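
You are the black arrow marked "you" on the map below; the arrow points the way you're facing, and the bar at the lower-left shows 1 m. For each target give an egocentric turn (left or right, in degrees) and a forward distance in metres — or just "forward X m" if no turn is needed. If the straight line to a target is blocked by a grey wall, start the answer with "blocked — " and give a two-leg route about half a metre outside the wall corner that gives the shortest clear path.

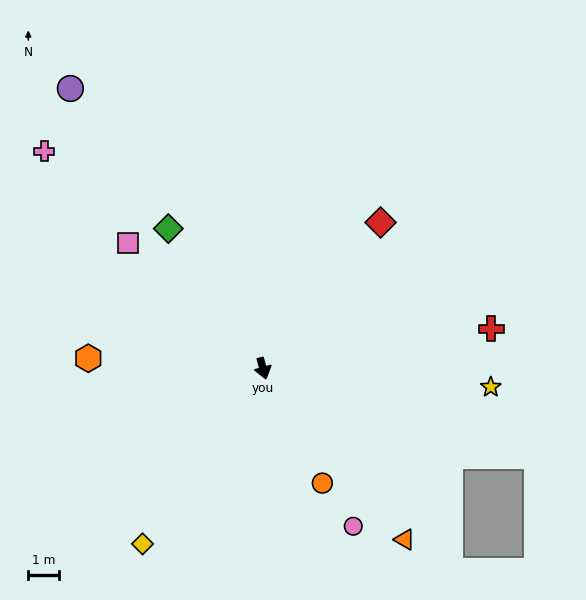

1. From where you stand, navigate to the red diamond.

turn left 126°, forward 6.1 m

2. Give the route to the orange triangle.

turn left 24°, forward 7.2 m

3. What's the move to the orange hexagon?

turn right 109°, forward 5.7 m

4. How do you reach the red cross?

turn left 84°, forward 7.5 m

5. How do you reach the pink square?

turn right 148°, forward 6.0 m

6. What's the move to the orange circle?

turn left 12°, forward 4.2 m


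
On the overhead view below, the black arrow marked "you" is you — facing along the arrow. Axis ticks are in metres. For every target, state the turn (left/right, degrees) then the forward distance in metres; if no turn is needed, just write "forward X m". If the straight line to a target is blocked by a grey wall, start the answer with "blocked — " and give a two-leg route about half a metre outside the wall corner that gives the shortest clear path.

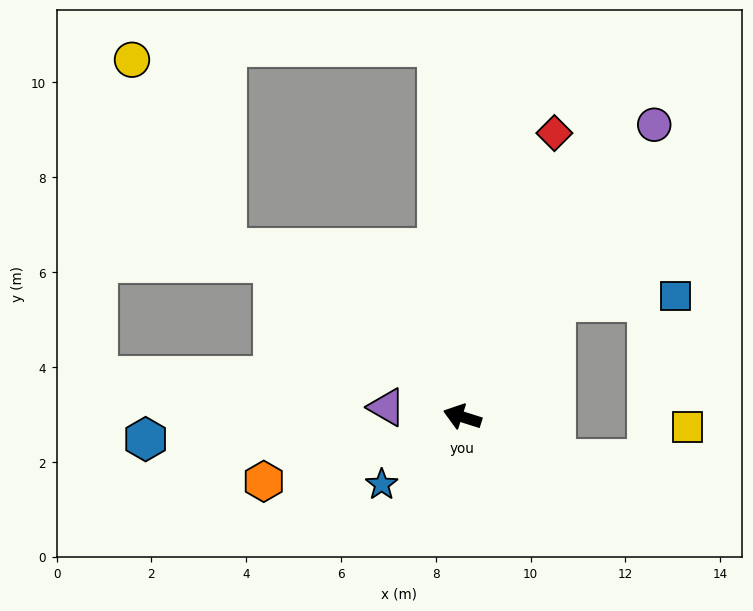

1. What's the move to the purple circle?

turn right 106°, forward 7.4 m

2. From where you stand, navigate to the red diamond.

turn right 90°, forward 6.3 m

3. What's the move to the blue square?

blocked — turn right 111°, forward 3.1 m, then turn right 49°, forward 2.5 m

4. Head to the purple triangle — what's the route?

turn left 10°, forward 1.6 m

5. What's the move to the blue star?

turn left 57°, forward 2.2 m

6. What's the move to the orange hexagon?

turn left 36°, forward 4.4 m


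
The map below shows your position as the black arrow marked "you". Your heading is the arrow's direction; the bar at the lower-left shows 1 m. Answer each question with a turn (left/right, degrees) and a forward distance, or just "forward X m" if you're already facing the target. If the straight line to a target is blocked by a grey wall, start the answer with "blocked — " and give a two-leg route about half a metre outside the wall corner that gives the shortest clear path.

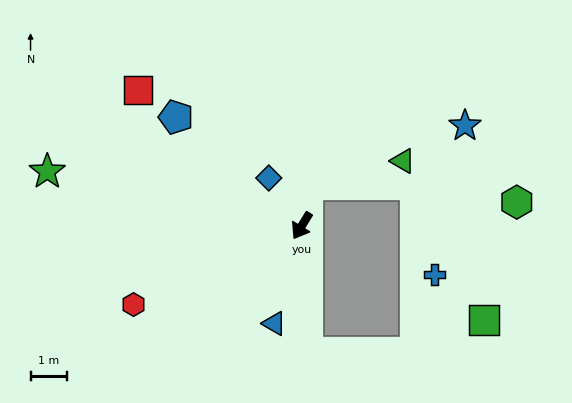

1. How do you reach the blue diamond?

turn right 114°, forward 1.6 m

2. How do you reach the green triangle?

blocked — turn right 157°, forward 1.1 m, then turn right 67°, forward 2.7 m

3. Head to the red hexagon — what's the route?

turn right 33°, forward 5.1 m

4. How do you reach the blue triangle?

turn left 16°, forward 2.8 m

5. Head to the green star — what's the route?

turn right 71°, forward 7.2 m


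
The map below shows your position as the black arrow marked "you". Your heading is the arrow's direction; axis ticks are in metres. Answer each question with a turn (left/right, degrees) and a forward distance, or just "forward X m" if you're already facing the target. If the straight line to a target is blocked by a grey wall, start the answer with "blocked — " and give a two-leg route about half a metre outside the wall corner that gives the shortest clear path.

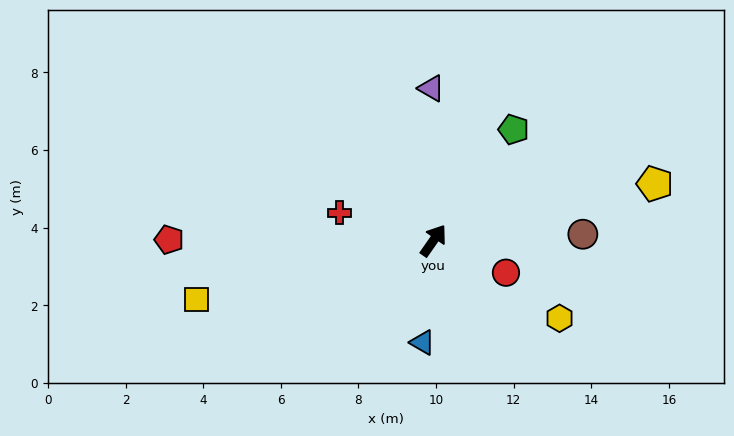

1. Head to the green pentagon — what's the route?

forward 3.5 m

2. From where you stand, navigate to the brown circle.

turn right 53°, forward 3.9 m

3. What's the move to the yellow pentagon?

turn right 41°, forward 5.9 m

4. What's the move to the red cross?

turn left 108°, forward 2.5 m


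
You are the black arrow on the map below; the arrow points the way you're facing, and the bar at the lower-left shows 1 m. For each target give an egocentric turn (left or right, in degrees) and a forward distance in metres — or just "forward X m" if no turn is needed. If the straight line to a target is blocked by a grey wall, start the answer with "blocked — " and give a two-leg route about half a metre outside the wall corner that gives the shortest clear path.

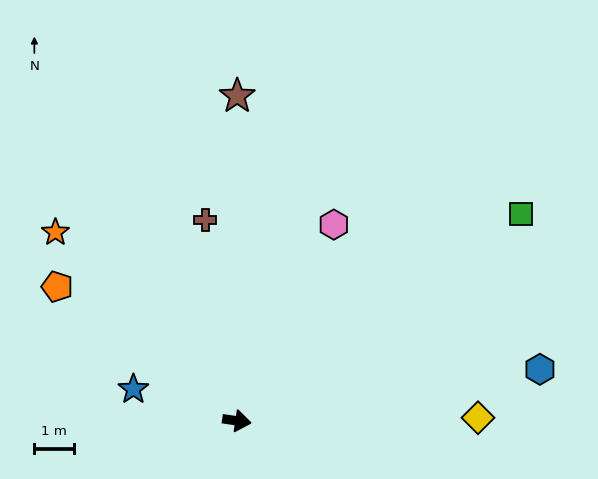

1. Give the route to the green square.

turn left 44°, forward 8.9 m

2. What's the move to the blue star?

turn left 171°, forward 2.7 m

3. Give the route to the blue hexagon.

turn left 18°, forward 7.8 m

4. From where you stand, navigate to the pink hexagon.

turn left 72°, forward 5.5 m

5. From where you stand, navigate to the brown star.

turn left 98°, forward 8.2 m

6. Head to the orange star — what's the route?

turn left 142°, forward 6.6 m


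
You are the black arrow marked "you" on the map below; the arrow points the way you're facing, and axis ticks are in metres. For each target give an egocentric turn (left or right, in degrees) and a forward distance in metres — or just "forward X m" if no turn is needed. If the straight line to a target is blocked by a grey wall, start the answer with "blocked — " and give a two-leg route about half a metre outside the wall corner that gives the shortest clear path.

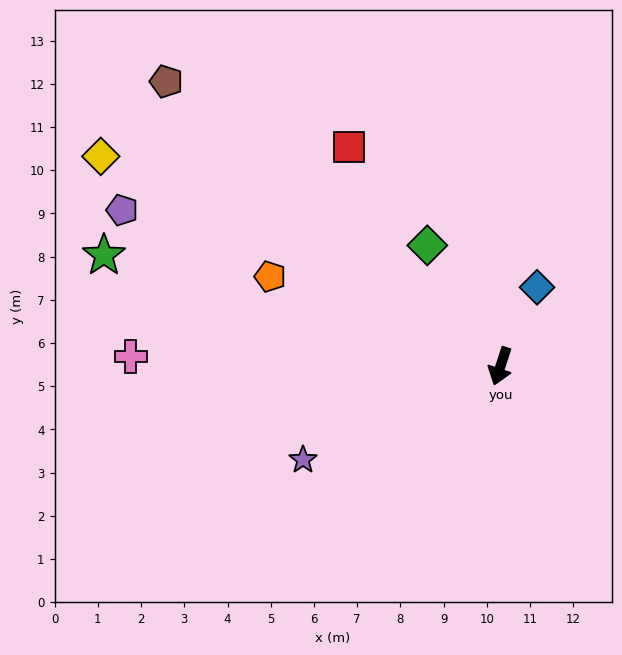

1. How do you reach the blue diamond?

turn left 173°, forward 2.0 m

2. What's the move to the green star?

turn right 87°, forward 9.5 m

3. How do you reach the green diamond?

turn right 131°, forward 3.3 m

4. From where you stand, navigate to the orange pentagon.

turn right 93°, forward 5.7 m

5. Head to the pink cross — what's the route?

turn right 73°, forward 8.6 m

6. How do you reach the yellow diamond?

turn right 99°, forward 10.4 m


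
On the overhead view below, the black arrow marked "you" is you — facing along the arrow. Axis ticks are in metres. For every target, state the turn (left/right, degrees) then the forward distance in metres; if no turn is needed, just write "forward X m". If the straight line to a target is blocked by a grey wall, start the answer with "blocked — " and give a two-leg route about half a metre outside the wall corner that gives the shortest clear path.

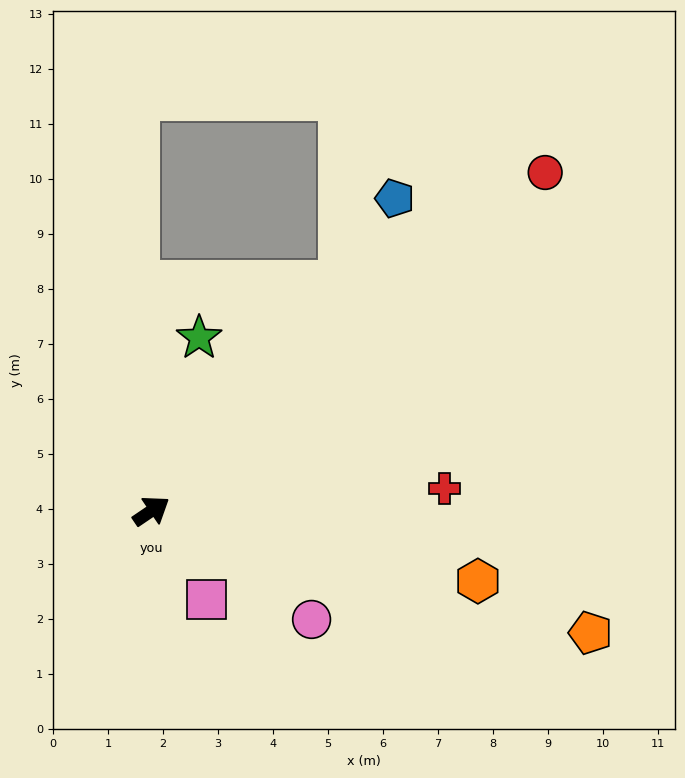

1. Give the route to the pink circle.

turn right 68°, forward 3.5 m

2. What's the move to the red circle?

turn left 7°, forward 9.4 m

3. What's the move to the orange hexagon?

turn right 46°, forward 6.1 m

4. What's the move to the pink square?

turn right 92°, forward 1.9 m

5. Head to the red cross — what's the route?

turn right 30°, forward 5.3 m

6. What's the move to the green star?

turn left 40°, forward 3.3 m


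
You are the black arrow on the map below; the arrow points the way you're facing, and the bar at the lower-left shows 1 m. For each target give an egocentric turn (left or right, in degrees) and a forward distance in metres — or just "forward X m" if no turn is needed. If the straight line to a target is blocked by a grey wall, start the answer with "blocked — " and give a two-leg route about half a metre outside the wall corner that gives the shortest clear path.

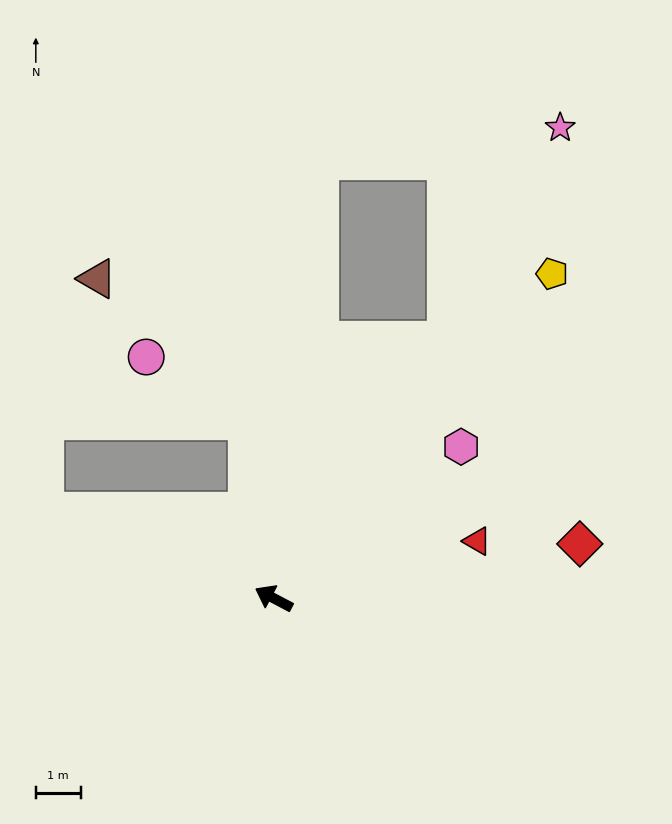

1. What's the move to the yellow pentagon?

turn right 103°, forward 9.6 m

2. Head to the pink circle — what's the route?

blocked — turn right 54°, forward 4.0 m, then turn left 50°, forward 2.7 m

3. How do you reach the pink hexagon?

turn right 113°, forward 5.4 m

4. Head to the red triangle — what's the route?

turn right 137°, forward 4.7 m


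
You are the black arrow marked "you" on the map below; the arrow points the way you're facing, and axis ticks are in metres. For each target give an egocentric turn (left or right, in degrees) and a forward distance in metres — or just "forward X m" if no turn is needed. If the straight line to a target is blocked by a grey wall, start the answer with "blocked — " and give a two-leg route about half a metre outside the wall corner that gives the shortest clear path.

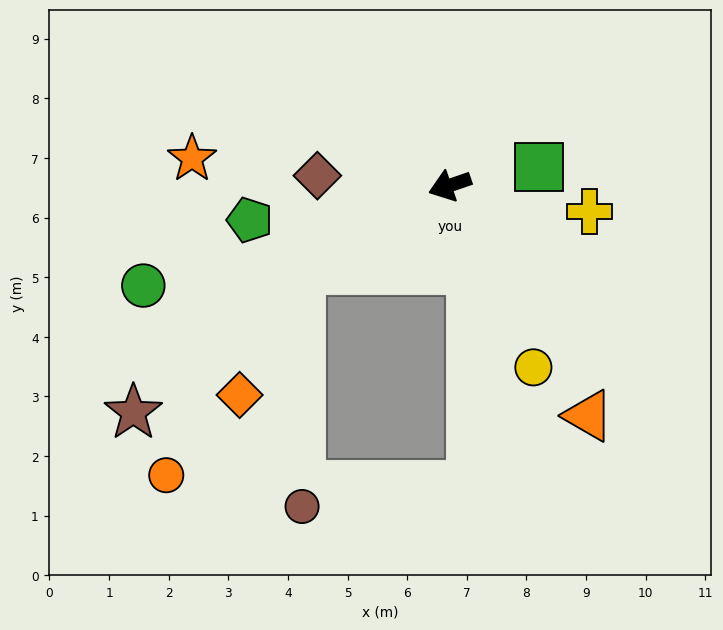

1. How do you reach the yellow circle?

turn left 96°, forward 3.4 m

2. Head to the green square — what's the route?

turn left 173°, forward 1.5 m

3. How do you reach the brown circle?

blocked — turn left 10°, forward 2.9 m, then turn left 62°, forward 4.0 m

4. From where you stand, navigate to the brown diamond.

turn right 23°, forward 2.2 m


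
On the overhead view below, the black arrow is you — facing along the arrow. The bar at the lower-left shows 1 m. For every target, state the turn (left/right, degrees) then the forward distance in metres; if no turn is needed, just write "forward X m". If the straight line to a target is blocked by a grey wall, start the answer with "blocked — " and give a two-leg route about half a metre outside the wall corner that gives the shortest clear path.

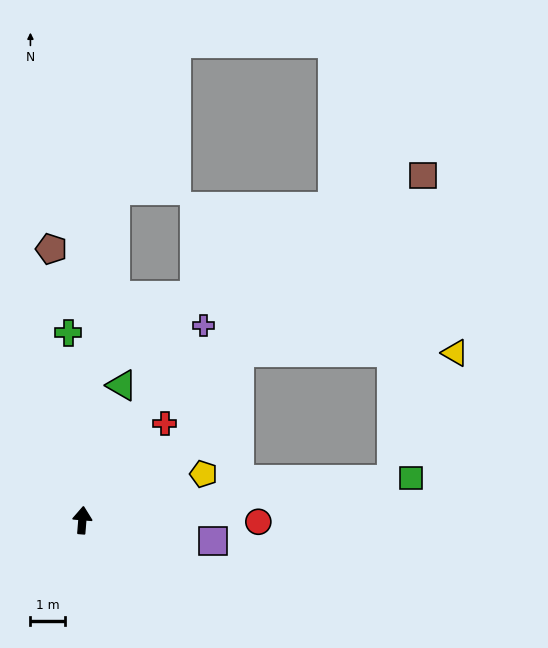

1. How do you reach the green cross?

turn left 9°, forward 5.5 m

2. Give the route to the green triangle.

turn right 12°, forward 4.1 m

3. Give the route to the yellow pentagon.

turn right 65°, forward 3.8 m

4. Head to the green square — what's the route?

turn right 78°, forward 9.6 m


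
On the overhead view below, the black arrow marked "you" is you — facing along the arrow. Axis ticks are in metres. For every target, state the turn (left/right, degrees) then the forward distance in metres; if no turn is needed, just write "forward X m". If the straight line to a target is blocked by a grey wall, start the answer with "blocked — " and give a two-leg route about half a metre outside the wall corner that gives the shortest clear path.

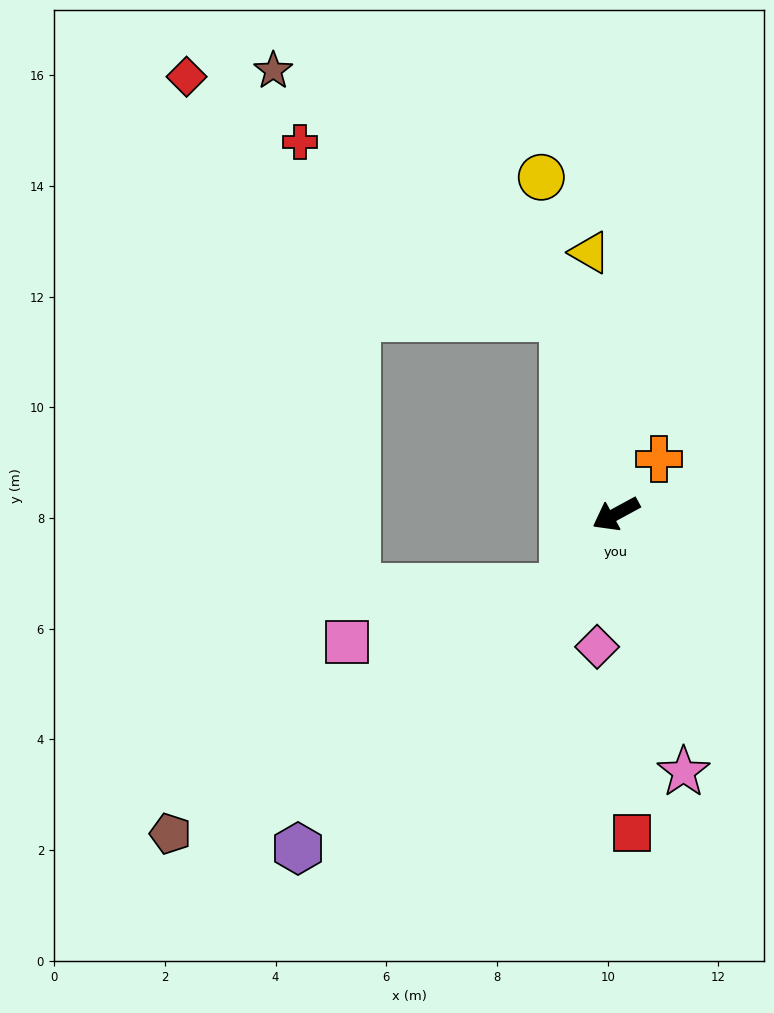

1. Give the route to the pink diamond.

turn left 53°, forward 2.4 m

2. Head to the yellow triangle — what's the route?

turn right 113°, forward 4.7 m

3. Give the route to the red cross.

blocked — turn right 103°, forward 3.7 m, then turn left 41°, forward 5.7 m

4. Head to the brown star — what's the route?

blocked — turn right 103°, forward 3.7 m, then turn left 34°, forward 6.9 m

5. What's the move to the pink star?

turn left 76°, forward 4.8 m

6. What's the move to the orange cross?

turn right 156°, forward 1.3 m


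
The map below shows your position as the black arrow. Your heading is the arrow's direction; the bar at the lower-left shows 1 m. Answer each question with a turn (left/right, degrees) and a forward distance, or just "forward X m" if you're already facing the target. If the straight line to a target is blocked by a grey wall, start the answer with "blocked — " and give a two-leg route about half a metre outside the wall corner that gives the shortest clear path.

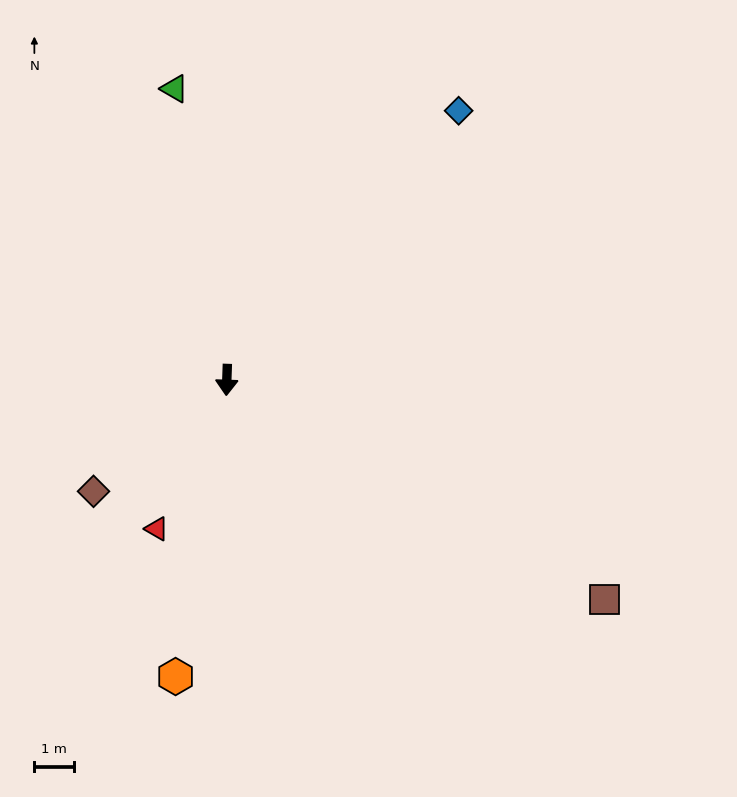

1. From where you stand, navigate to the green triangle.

turn right 168°, forward 7.5 m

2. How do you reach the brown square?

turn left 62°, forward 11.1 m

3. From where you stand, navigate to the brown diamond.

turn right 48°, forward 4.4 m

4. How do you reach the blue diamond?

turn left 141°, forward 9.0 m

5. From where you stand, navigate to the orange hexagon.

turn right 8°, forward 7.6 m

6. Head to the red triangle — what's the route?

turn right 23°, forward 4.2 m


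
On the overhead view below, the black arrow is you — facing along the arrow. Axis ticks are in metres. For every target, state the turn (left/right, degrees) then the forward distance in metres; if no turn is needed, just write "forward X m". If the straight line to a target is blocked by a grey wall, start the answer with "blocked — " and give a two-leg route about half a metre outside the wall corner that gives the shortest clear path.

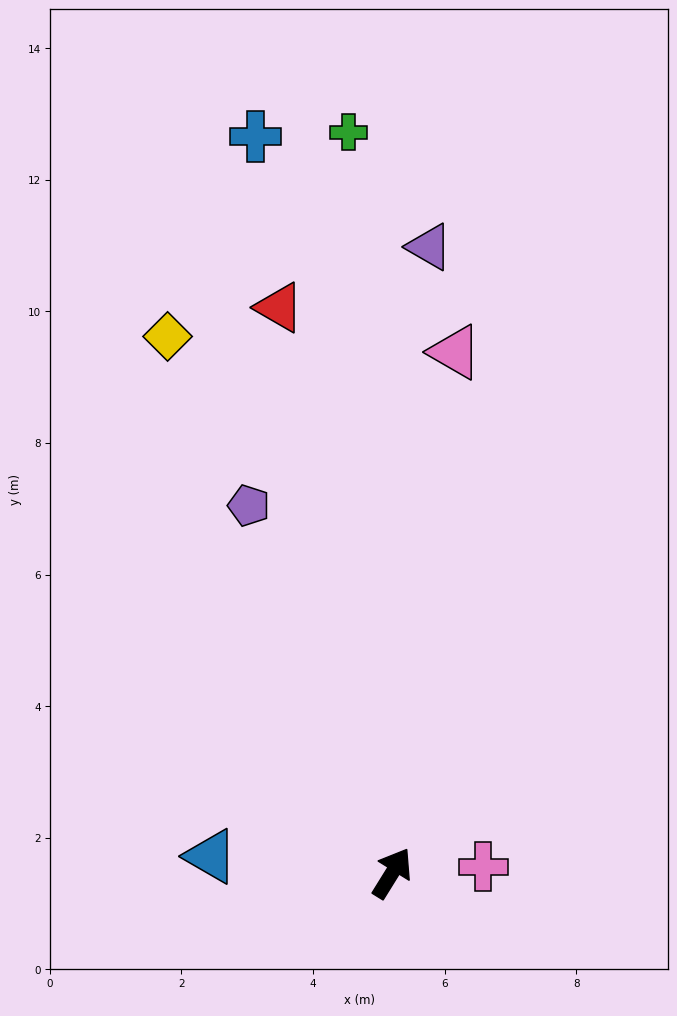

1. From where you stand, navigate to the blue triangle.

turn left 117°, forward 2.8 m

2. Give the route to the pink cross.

turn right 54°, forward 1.4 m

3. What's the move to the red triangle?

turn left 43°, forward 8.8 m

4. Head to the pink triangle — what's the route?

turn left 25°, forward 8.0 m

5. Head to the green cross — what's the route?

turn left 35°, forward 11.3 m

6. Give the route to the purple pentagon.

turn left 53°, forward 6.0 m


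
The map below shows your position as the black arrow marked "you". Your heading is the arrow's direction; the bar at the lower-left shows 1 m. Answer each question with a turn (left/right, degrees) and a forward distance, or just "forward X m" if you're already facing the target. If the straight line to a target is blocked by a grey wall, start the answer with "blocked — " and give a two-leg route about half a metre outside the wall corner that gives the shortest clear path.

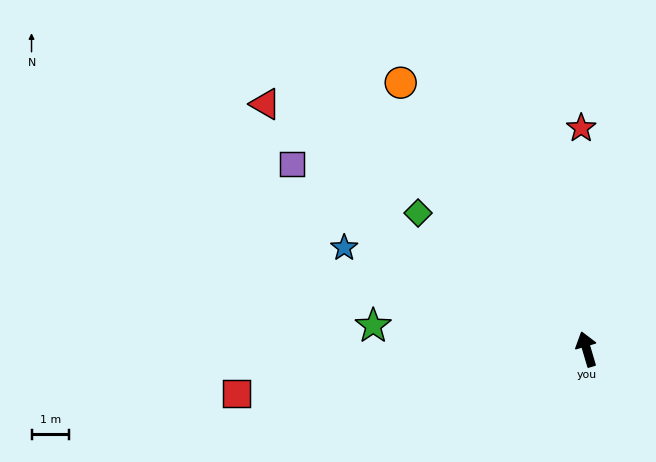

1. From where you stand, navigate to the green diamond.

turn left 35°, forward 5.7 m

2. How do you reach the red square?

turn left 81°, forward 9.3 m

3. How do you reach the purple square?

turn left 41°, forward 9.2 m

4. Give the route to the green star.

turn left 67°, forward 5.7 m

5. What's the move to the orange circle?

turn left 18°, forward 8.6 m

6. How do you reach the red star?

turn right 15°, forward 5.9 m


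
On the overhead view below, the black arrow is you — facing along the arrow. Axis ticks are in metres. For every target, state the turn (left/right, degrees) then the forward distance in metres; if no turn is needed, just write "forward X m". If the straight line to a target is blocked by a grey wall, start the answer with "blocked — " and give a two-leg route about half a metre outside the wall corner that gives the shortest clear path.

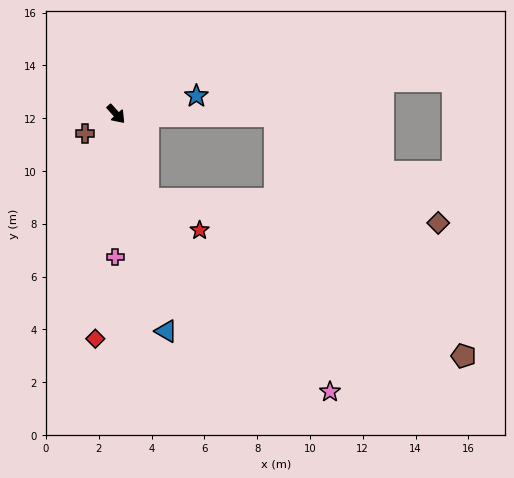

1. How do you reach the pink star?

blocked — turn right 22°, forward 3.4 m, then turn left 23°, forward 10.0 m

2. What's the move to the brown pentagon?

blocked — turn left 47°, forward 6.0 m, then turn right 51°, forward 11.5 m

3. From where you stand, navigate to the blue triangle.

turn right 29°, forward 8.4 m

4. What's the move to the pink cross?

turn right 42°, forward 5.4 m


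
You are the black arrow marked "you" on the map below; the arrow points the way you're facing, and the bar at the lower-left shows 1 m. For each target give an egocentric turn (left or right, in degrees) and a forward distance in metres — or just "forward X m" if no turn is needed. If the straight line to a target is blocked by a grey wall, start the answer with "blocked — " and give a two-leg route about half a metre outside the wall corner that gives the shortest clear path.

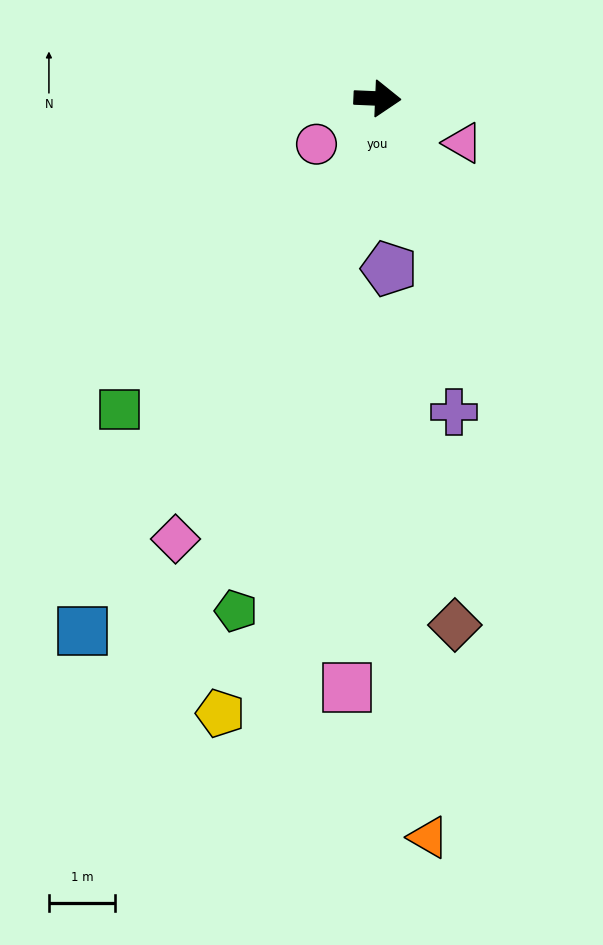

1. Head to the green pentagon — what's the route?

turn right 103°, forward 8.1 m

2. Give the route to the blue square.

turn right 117°, forward 9.2 m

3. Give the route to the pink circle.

turn right 141°, forward 1.2 m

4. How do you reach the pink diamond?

turn right 112°, forward 7.3 m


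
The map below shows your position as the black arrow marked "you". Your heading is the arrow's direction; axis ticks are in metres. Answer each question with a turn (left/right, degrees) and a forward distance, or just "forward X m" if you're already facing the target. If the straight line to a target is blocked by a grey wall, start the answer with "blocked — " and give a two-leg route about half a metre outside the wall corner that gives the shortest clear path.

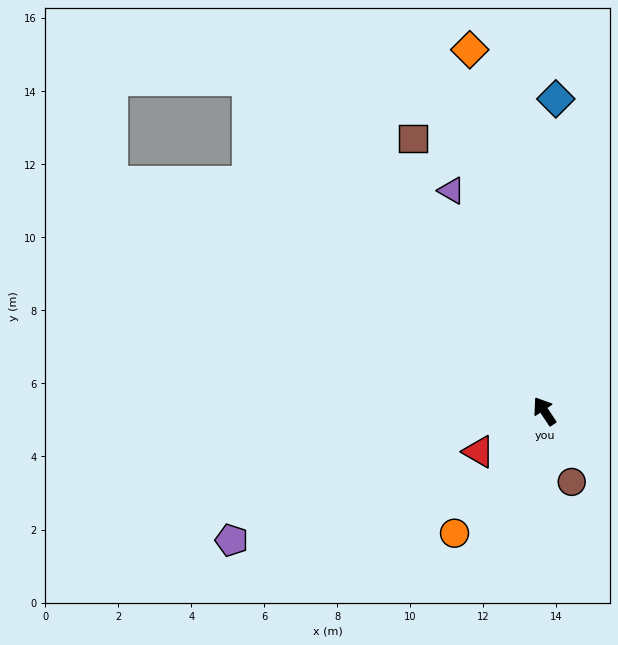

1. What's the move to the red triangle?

turn left 88°, forward 2.1 m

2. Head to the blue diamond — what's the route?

turn right 36°, forward 8.6 m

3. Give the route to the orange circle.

turn left 110°, forward 4.1 m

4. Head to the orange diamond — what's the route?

turn right 22°, forward 10.1 m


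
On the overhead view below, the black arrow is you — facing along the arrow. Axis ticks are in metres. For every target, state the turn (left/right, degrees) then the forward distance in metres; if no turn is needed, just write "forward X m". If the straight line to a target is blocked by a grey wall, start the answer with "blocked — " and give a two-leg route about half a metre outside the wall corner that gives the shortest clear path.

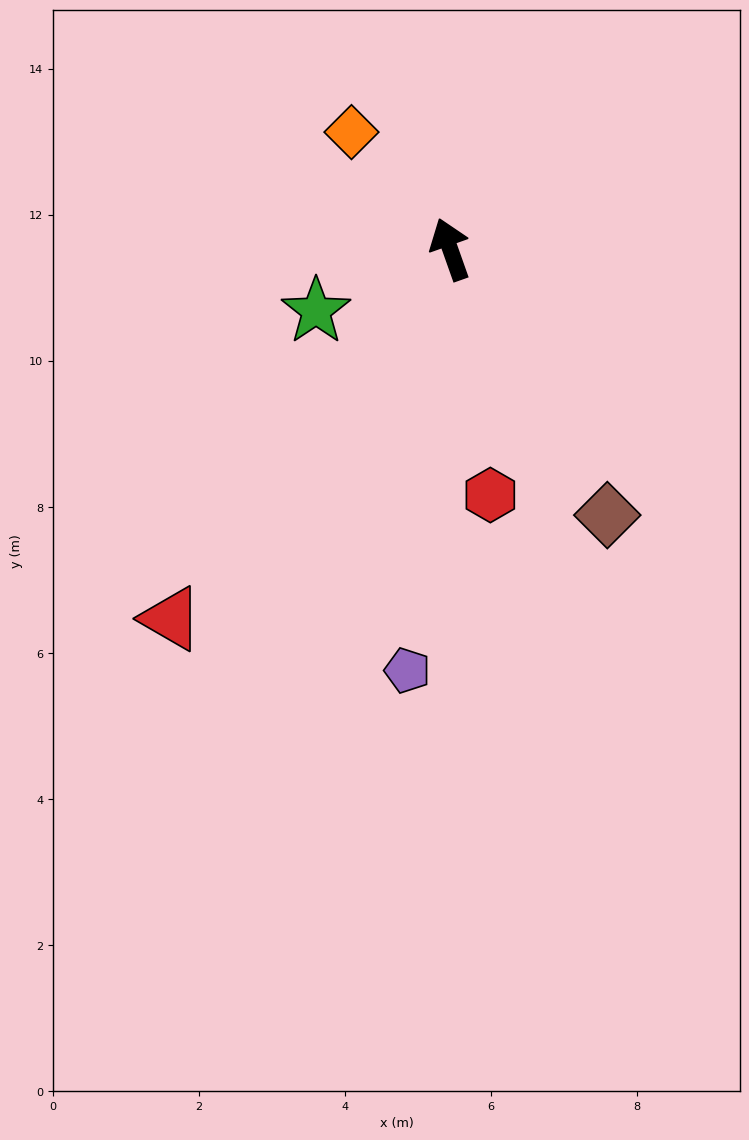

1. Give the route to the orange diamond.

turn left 21°, forward 2.1 m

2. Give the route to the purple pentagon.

turn left 155°, forward 5.8 m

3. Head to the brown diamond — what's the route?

turn right 169°, forward 4.2 m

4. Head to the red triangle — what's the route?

turn left 123°, forward 6.3 m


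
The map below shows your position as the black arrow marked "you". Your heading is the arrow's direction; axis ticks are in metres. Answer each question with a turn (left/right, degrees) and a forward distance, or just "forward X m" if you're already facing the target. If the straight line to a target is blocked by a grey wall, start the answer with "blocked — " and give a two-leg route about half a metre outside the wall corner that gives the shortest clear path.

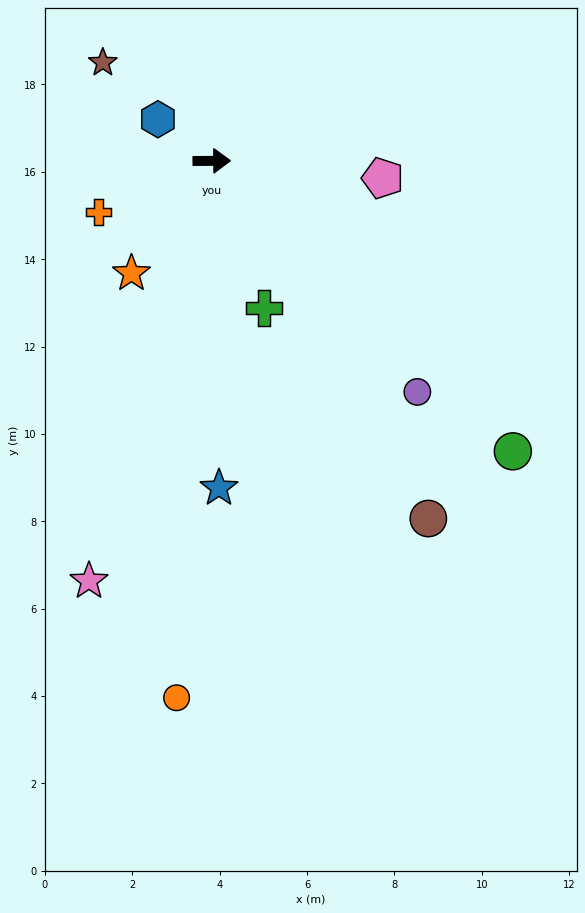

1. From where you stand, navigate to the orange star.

turn right 126°, forward 3.2 m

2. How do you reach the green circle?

turn right 44°, forward 9.6 m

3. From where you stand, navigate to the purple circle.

turn right 49°, forward 7.1 m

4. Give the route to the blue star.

turn right 89°, forward 7.5 m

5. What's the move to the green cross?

turn right 71°, forward 3.6 m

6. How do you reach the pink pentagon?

turn right 6°, forward 3.9 m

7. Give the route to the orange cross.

turn right 156°, forward 2.8 m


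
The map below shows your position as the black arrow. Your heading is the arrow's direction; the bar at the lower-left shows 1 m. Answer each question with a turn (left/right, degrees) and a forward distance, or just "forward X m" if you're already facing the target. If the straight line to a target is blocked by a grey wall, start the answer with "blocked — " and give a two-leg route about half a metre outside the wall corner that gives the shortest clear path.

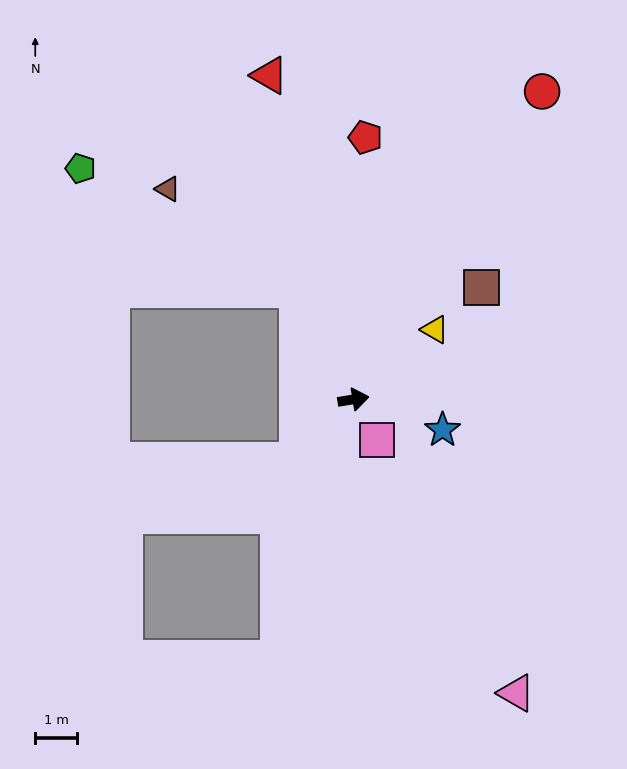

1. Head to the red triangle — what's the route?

turn left 95°, forward 8.0 m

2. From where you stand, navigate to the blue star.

turn right 28°, forward 2.3 m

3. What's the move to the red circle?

turn left 49°, forward 8.7 m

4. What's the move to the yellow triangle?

turn left 31°, forward 2.6 m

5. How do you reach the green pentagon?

blocked — turn left 108°, forward 2.9 m, then turn left 33°, forward 6.0 m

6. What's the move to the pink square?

turn right 69°, forward 1.1 m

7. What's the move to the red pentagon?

turn left 78°, forward 6.3 m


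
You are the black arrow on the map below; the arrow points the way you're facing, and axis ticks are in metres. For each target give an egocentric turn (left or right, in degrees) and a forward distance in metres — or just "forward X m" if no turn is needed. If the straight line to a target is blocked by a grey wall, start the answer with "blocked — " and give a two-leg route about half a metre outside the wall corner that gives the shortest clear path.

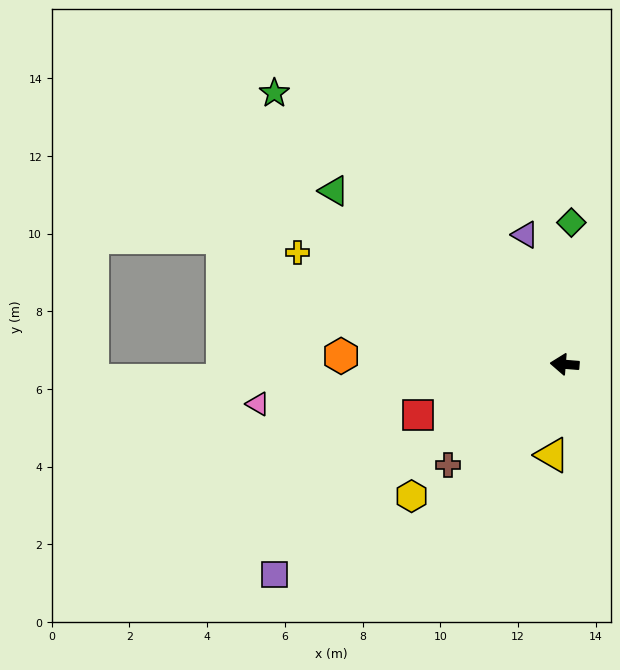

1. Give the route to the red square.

turn left 24°, forward 4.0 m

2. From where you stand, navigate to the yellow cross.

turn right 18°, forward 7.5 m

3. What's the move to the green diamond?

turn right 88°, forward 3.7 m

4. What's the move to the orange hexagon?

turn left 2°, forward 5.8 m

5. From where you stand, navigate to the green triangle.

turn right 32°, forward 7.4 m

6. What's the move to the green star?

turn right 38°, forward 10.2 m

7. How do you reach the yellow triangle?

turn left 87°, forward 2.4 m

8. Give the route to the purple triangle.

turn right 68°, forward 3.5 m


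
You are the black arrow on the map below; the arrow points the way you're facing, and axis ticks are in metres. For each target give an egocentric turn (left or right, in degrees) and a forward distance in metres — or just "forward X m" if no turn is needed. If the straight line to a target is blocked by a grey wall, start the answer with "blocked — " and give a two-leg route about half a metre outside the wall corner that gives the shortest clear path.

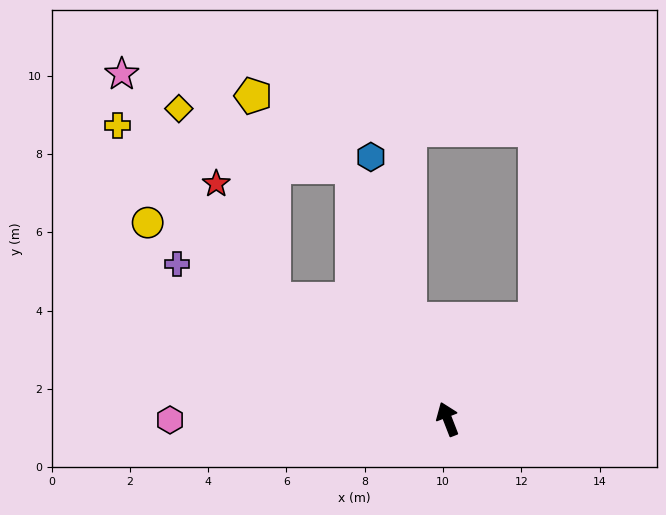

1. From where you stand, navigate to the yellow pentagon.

blocked — forward 6.9 m, then turn left 33°, forward 3.1 m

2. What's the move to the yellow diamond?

blocked — forward 6.9 m, then turn left 50°, forward 4.7 m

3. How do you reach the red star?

blocked — turn left 34°, forward 5.4 m, then turn right 28°, forward 3.3 m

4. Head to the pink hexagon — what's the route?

turn left 69°, forward 7.1 m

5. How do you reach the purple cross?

turn left 39°, forward 8.0 m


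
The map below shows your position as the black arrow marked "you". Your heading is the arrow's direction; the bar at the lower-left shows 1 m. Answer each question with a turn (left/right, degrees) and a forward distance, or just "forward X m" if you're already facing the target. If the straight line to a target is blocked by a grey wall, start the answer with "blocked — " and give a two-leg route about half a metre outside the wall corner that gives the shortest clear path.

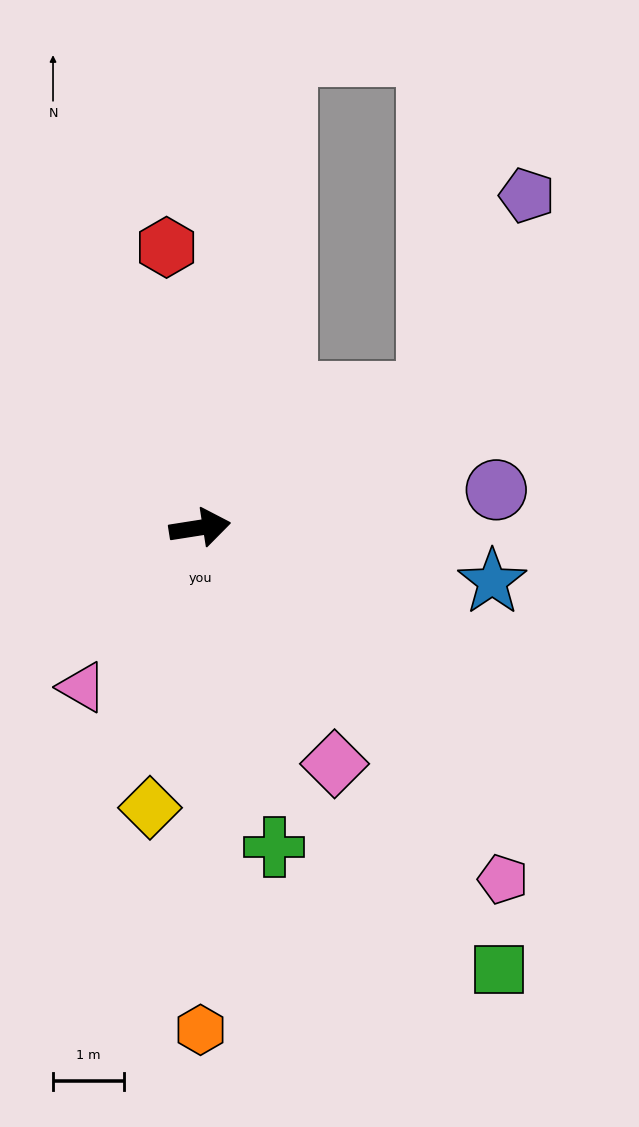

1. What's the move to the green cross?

turn right 86°, forward 4.6 m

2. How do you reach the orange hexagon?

turn right 99°, forward 7.0 m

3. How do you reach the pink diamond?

turn right 69°, forward 3.8 m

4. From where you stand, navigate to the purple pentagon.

blocked — turn left 22°, forward 3.7 m, then turn left 32°, forward 3.1 m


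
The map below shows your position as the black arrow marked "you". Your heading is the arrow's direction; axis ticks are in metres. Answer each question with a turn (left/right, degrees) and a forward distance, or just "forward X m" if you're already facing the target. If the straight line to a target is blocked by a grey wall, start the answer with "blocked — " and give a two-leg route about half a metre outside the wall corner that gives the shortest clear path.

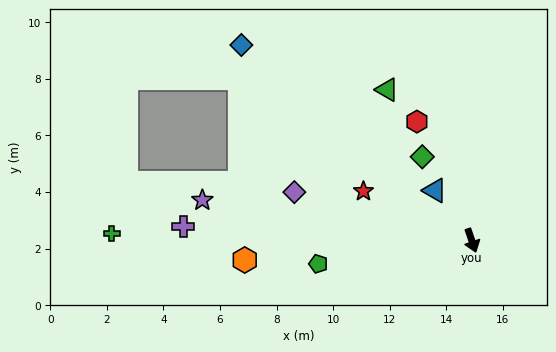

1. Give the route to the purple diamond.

turn right 124°, forward 6.5 m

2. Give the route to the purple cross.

turn right 112°, forward 10.2 m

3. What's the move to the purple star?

turn right 117°, forward 9.6 m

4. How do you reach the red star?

turn right 133°, forward 4.2 m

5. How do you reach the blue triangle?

turn right 162°, forward 2.2 m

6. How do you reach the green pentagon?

turn right 100°, forward 5.5 m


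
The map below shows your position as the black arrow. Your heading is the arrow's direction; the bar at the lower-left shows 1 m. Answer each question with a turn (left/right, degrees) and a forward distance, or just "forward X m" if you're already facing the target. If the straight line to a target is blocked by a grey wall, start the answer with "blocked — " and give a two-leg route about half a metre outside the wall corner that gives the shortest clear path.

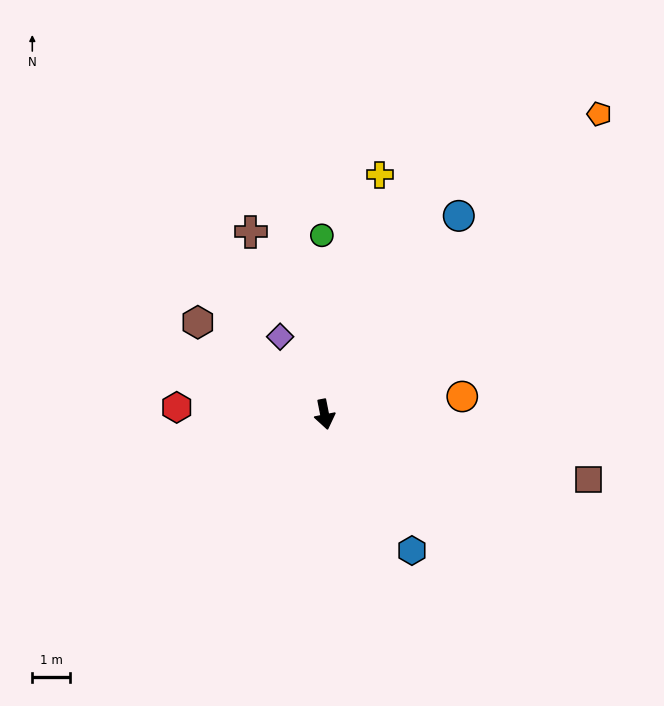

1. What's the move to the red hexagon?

turn right 104°, forward 3.9 m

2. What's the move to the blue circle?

turn left 135°, forward 6.3 m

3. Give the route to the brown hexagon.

turn right 137°, forward 4.1 m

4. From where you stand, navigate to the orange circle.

turn left 86°, forward 3.7 m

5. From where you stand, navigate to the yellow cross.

turn left 156°, forward 6.5 m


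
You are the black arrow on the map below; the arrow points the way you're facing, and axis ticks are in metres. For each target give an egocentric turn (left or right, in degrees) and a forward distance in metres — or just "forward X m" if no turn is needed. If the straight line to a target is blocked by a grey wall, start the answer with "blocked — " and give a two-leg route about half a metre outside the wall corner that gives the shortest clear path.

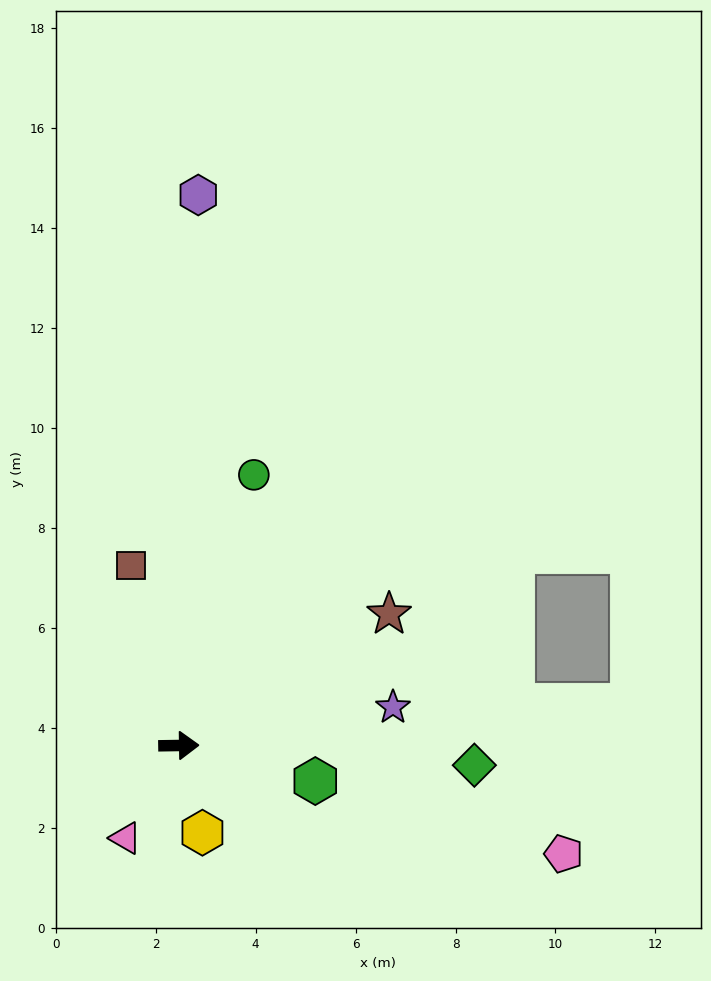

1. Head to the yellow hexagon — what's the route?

turn right 76°, forward 1.8 m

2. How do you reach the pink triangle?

turn right 121°, forward 2.1 m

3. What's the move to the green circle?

turn left 74°, forward 5.6 m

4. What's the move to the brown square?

turn left 104°, forward 3.7 m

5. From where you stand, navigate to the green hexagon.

turn right 15°, forward 2.8 m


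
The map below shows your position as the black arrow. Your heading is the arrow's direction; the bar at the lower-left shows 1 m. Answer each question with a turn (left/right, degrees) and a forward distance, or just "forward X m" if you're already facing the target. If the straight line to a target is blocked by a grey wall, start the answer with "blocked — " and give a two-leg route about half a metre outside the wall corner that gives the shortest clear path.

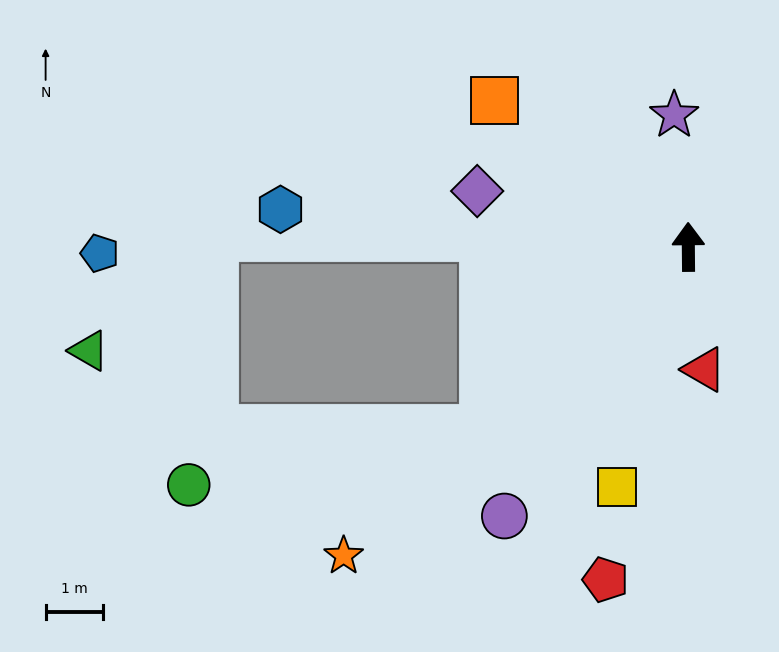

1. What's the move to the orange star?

turn left 131°, forward 8.1 m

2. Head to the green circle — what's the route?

blocked — turn left 131°, forward 4.8 m, then turn right 31°, forward 5.2 m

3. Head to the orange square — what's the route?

turn left 53°, forward 4.2 m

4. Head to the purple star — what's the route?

turn left 6°, forward 2.3 m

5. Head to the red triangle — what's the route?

turn right 173°, forward 2.2 m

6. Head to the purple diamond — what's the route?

turn left 75°, forward 3.8 m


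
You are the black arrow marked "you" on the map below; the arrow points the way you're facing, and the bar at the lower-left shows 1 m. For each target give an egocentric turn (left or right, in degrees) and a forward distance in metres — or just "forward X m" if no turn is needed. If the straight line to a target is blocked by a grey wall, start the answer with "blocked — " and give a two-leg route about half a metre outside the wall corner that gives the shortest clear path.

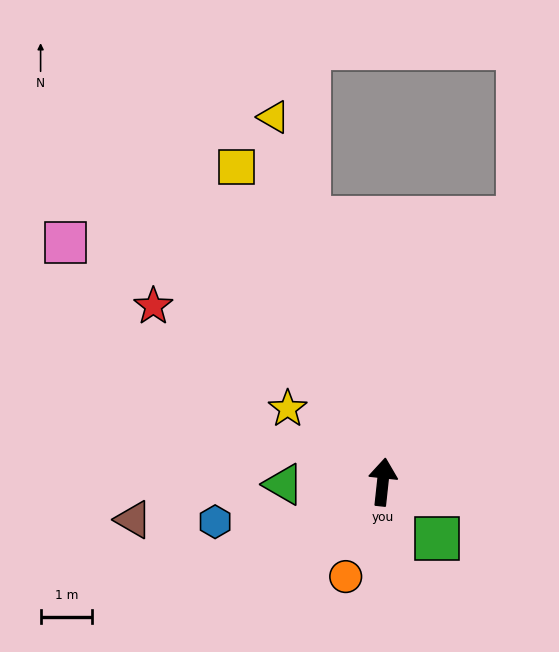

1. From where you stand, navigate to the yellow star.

turn left 59°, forward 2.3 m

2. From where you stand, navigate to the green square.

turn right 130°, forward 1.5 m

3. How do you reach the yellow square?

turn left 31°, forward 6.7 m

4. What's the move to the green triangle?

turn left 98°, forward 1.9 m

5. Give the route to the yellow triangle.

turn left 23°, forward 7.4 m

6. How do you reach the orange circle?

turn left 165°, forward 2.0 m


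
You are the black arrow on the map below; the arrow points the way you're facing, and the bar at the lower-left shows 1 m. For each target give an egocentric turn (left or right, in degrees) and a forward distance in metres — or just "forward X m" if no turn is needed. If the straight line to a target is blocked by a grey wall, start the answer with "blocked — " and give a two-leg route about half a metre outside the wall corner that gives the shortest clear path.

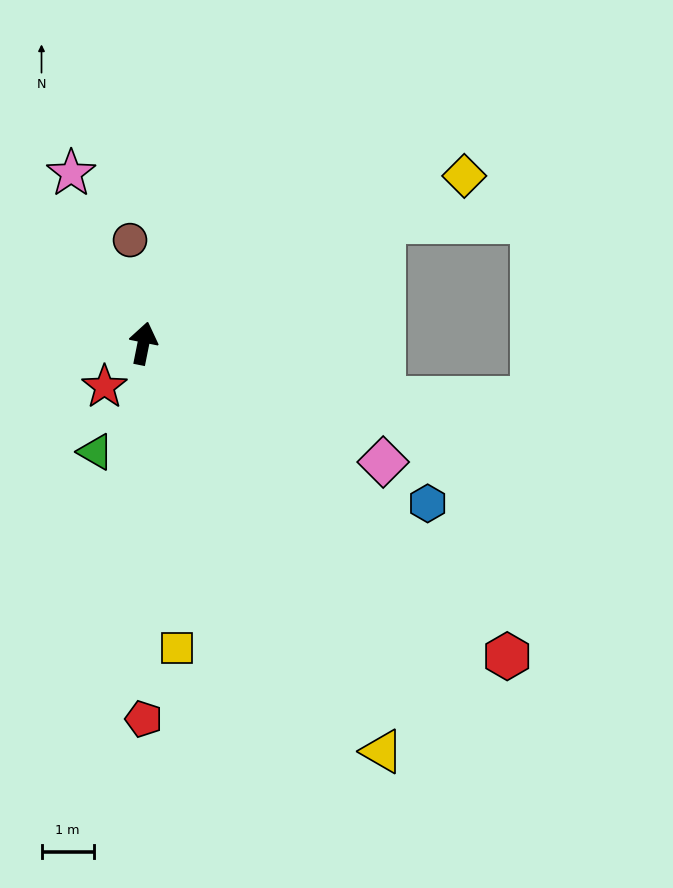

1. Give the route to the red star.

turn left 149°, forward 1.1 m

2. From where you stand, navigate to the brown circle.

turn left 19°, forward 2.0 m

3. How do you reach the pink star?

turn left 34°, forward 3.5 m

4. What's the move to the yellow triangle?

turn right 138°, forward 9.1 m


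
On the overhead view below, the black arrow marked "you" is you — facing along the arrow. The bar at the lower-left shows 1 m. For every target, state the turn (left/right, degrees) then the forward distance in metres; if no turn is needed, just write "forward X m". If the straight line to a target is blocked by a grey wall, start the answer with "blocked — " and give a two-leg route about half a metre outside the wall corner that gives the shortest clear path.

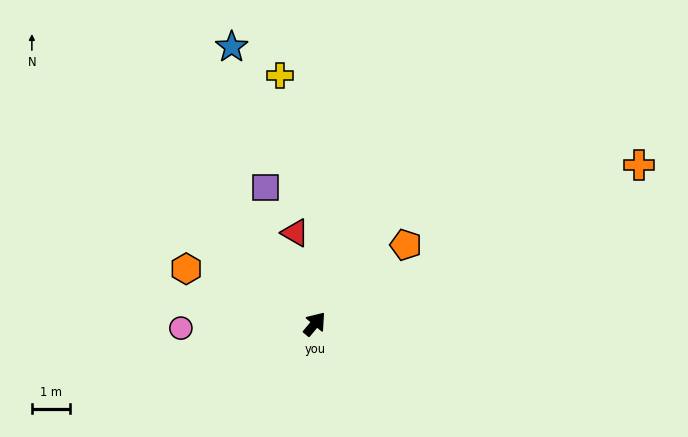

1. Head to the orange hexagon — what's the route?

turn left 107°, forward 3.7 m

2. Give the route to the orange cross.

turn right 24°, forward 9.6 m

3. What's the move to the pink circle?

turn left 132°, forward 3.5 m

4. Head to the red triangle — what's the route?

turn left 52°, forward 2.5 m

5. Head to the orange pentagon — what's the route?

turn right 9°, forward 3.2 m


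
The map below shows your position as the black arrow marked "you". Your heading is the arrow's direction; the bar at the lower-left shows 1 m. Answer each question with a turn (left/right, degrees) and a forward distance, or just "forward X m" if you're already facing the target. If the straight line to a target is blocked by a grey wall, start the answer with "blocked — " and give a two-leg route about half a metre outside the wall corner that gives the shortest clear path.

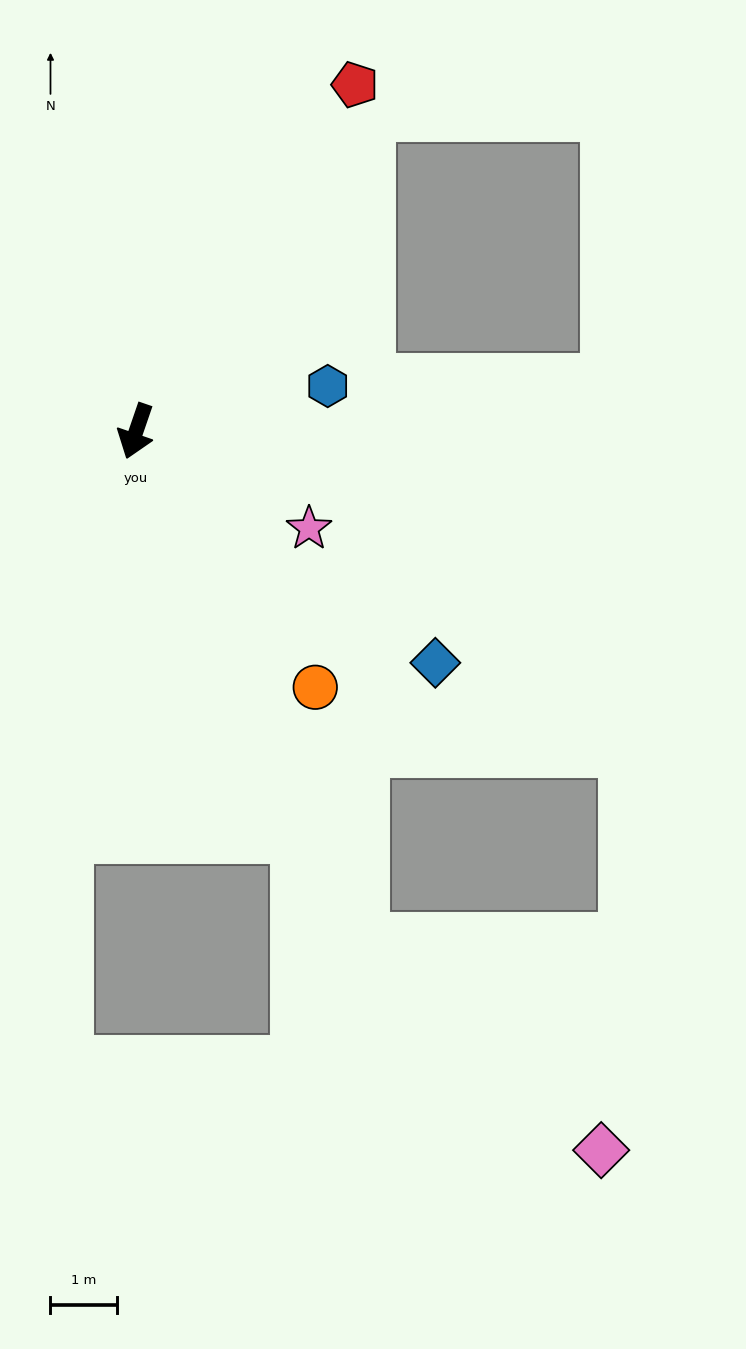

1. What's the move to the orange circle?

turn left 54°, forward 4.7 m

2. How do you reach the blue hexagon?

turn left 122°, forward 3.0 m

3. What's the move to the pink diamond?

blocked — turn left 43°, forward 8.4 m, then turn left 25°, forward 4.8 m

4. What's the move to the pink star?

turn left 80°, forward 3.0 m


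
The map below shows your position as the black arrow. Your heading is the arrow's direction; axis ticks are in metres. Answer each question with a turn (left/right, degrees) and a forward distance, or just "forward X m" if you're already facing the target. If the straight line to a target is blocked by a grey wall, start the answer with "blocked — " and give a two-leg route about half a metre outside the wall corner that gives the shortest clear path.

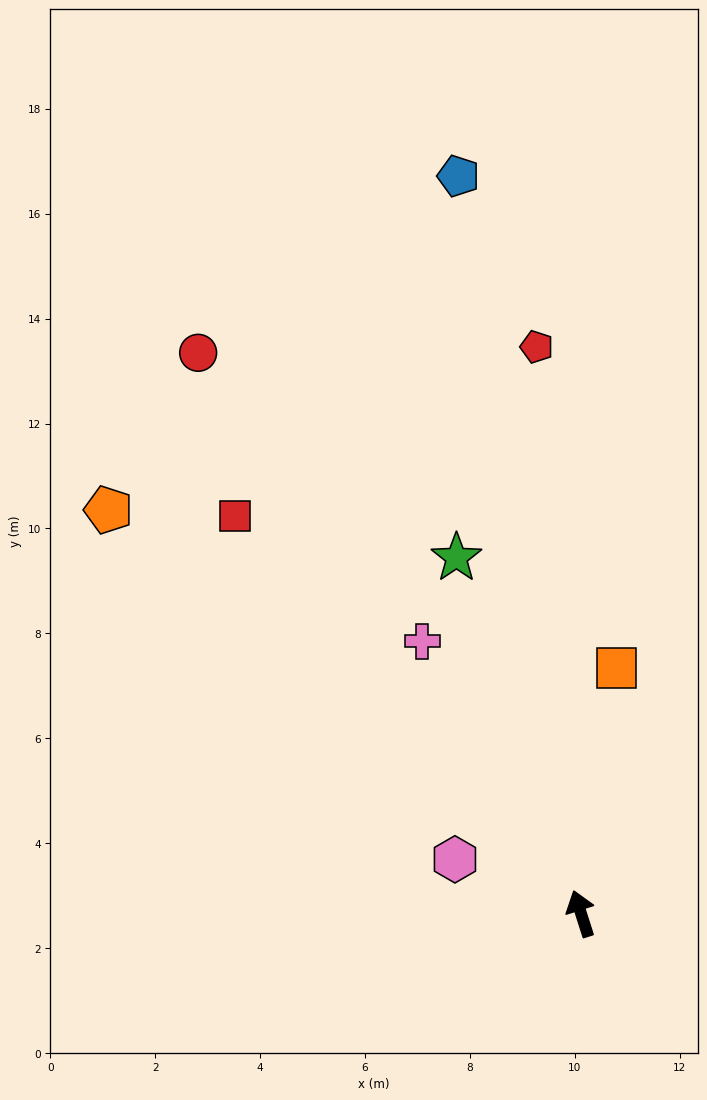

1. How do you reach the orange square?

turn right 26°, forward 4.7 m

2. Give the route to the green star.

forward 7.2 m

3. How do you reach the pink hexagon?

turn left 49°, forward 2.6 m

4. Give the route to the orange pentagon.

turn left 32°, forward 11.8 m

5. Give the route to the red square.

turn left 23°, forward 10.0 m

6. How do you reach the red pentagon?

turn right 13°, forward 10.8 m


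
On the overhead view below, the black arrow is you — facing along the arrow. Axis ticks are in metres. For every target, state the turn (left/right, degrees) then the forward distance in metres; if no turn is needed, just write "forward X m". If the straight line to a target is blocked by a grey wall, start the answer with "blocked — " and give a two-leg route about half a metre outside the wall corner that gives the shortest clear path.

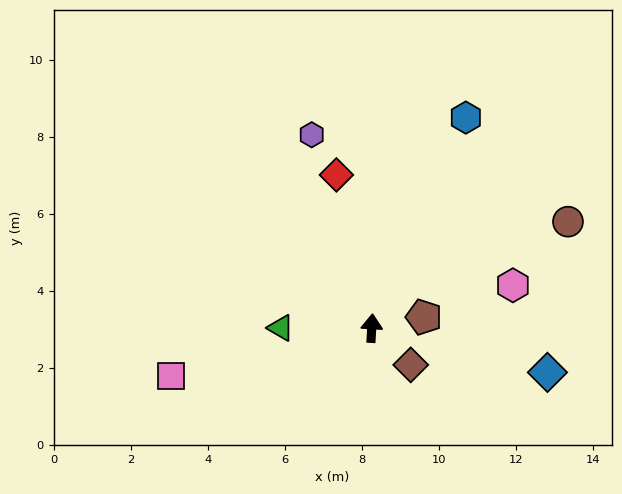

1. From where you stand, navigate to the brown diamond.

turn right 130°, forward 1.4 m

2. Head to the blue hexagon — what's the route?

turn right 21°, forward 6.0 m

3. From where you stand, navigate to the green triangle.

turn left 93°, forward 2.4 m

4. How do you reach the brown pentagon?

turn right 75°, forward 1.4 m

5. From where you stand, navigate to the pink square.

turn left 107°, forward 5.4 m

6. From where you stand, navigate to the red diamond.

turn left 16°, forward 4.1 m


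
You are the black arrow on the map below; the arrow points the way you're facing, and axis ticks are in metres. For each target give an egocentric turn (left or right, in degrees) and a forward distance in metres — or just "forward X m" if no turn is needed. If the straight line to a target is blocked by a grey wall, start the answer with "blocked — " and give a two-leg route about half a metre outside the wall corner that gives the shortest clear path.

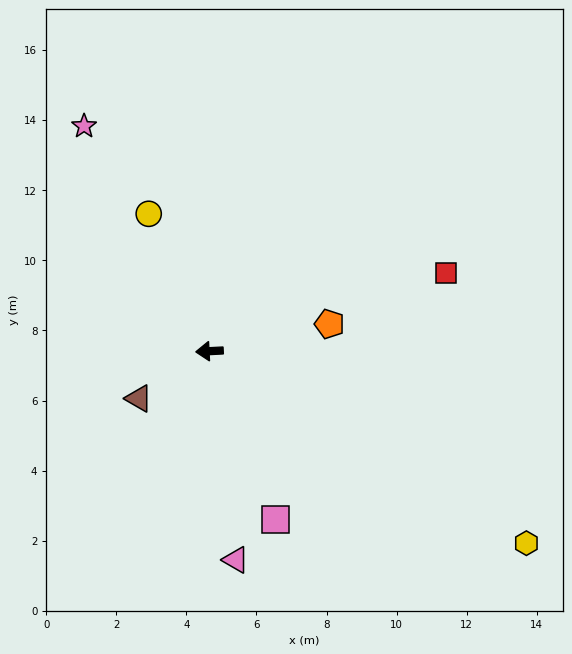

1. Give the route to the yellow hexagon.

turn left 146°, forward 10.6 m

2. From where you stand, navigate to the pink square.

turn left 108°, forward 5.2 m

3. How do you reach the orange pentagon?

turn right 170°, forward 3.5 m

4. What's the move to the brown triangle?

turn left 31°, forward 2.4 m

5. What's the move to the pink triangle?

turn left 94°, forward 6.0 m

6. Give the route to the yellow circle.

turn right 69°, forward 4.3 m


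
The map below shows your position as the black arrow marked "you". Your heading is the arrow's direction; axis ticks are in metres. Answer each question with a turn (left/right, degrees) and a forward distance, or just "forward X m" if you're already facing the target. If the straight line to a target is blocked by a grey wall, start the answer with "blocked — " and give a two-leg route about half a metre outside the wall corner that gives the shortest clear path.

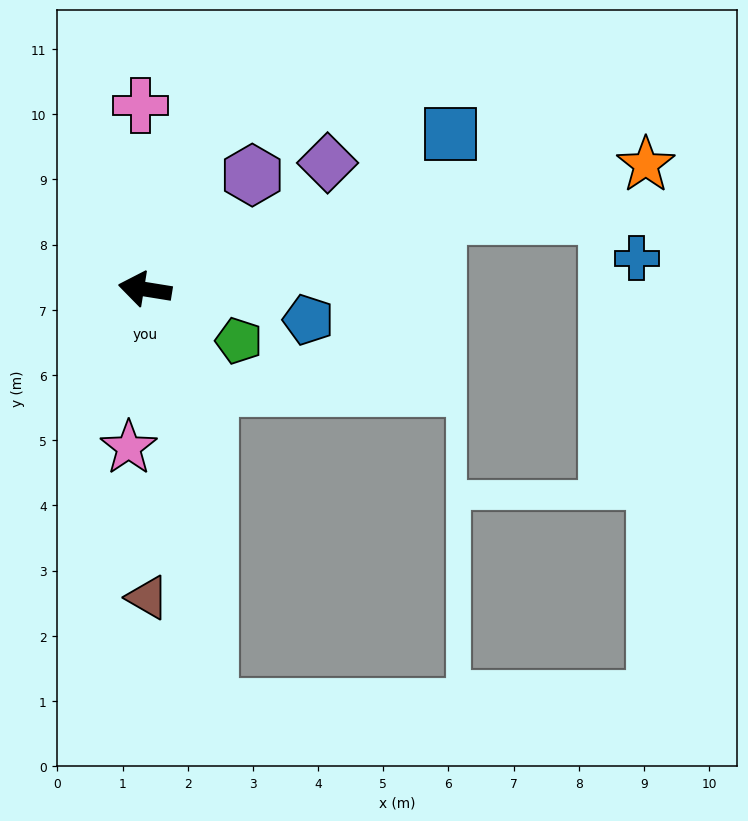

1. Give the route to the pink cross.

turn right 79°, forward 2.8 m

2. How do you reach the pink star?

turn left 93°, forward 2.4 m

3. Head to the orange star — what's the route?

turn right 157°, forward 7.9 m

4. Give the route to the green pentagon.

turn left 160°, forward 1.6 m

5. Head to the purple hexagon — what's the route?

turn right 124°, forward 2.4 m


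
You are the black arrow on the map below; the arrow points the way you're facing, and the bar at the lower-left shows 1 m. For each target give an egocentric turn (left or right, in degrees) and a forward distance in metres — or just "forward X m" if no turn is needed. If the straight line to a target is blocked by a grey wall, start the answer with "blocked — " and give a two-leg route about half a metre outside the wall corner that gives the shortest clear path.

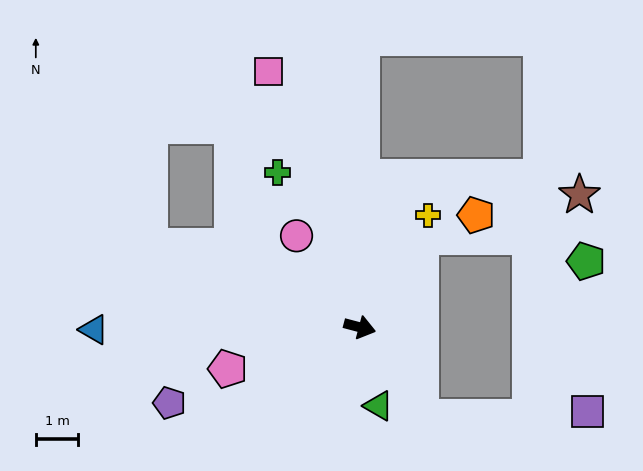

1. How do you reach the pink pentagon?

turn right 148°, forward 3.3 m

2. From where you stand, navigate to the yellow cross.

turn left 73°, forward 3.1 m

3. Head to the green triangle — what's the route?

turn right 62°, forward 1.9 m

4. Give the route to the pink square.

turn left 124°, forward 6.4 m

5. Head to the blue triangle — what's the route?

turn right 165°, forward 6.3 m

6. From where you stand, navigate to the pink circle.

turn left 139°, forward 2.6 m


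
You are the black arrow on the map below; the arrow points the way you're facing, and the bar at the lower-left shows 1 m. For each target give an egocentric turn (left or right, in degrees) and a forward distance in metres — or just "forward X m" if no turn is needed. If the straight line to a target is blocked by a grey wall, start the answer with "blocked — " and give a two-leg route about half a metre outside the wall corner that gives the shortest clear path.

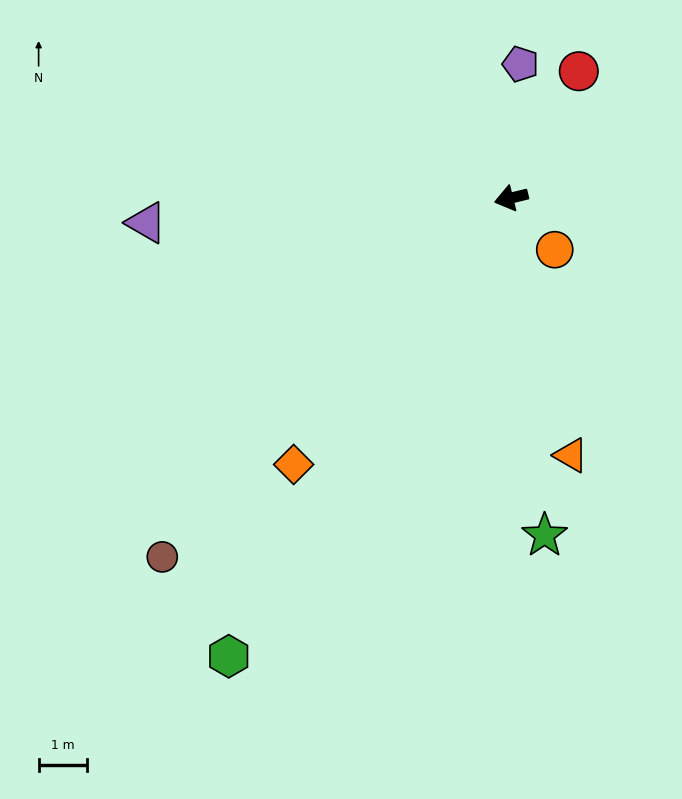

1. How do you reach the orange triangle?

turn left 89°, forward 5.5 m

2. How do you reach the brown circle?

turn left 32°, forward 10.4 m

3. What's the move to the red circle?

turn right 132°, forward 3.0 m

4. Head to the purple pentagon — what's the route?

turn right 108°, forward 2.8 m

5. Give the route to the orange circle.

turn left 116°, forward 1.4 m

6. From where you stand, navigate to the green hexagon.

turn left 45°, forward 11.2 m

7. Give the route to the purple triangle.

turn right 10°, forward 7.6 m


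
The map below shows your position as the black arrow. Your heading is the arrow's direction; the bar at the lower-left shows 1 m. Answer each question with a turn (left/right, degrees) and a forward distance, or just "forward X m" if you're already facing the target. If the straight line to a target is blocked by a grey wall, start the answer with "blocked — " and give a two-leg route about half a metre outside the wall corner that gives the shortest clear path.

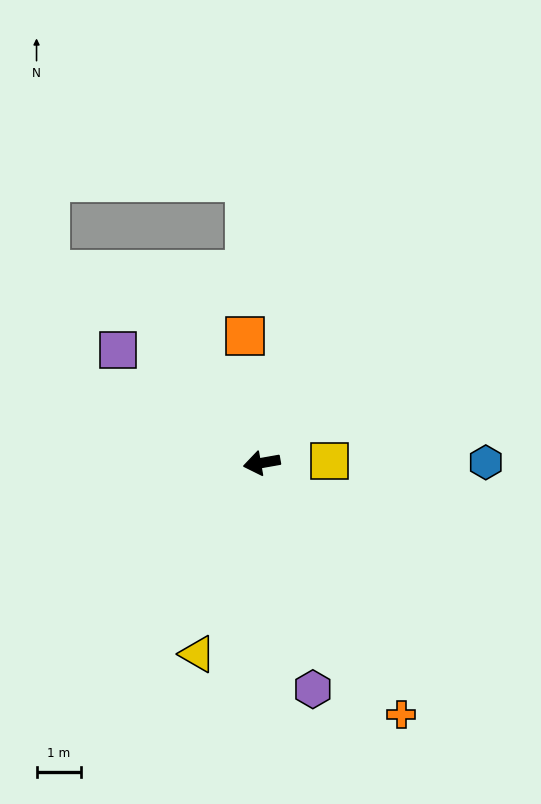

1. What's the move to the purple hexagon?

turn left 93°, forward 5.2 m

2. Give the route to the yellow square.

turn left 172°, forward 1.5 m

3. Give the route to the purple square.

turn right 48°, forward 4.1 m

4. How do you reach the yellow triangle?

turn left 61°, forward 4.5 m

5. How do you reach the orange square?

turn right 93°, forward 2.9 m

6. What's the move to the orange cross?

turn left 109°, forward 6.4 m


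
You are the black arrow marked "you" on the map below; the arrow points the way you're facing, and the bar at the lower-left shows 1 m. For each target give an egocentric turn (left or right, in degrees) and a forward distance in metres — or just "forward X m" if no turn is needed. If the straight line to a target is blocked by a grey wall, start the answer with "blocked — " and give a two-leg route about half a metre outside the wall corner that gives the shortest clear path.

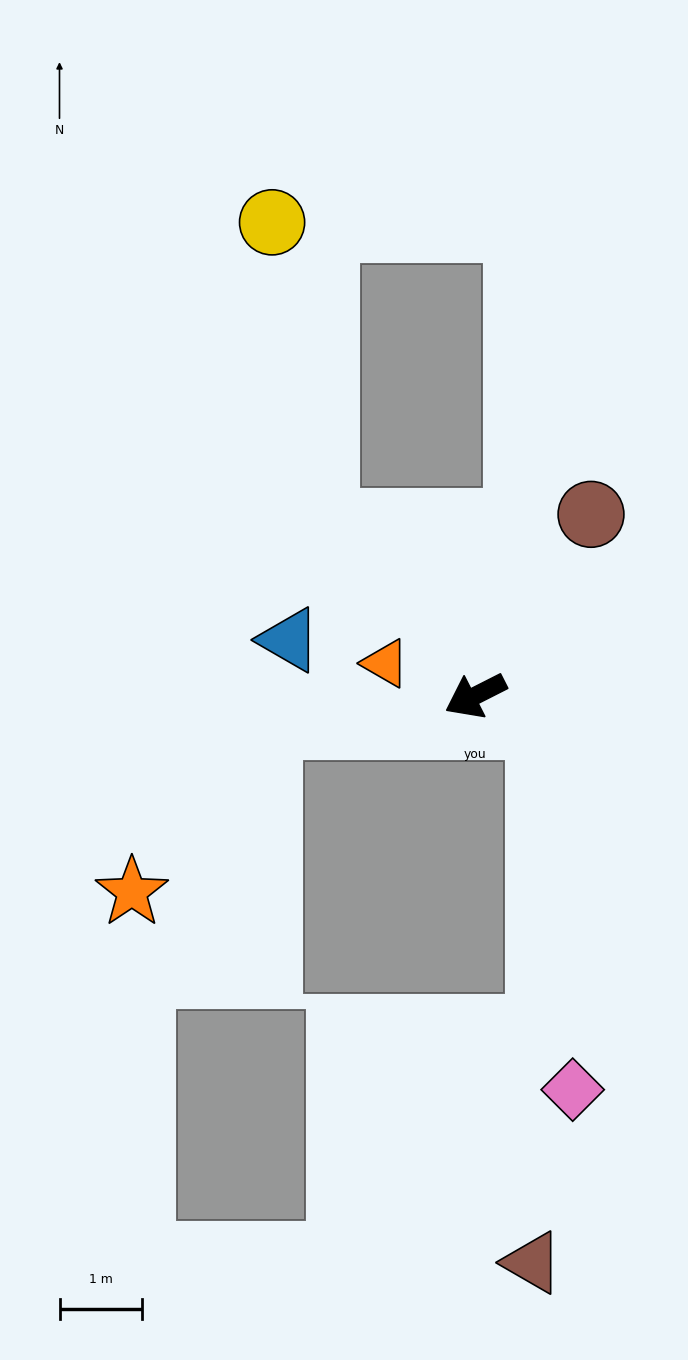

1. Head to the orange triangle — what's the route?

turn right 47°, forward 1.2 m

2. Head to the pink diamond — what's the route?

blocked — turn left 130°, forward 0.9 m, then turn right 62°, forward 4.4 m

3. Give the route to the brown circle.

turn right 149°, forward 2.6 m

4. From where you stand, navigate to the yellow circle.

blocked — turn right 75°, forward 2.8 m, then turn right 32°, forward 3.7 m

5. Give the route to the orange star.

blocked — turn right 19°, forward 2.5 m, then turn left 43°, forward 2.6 m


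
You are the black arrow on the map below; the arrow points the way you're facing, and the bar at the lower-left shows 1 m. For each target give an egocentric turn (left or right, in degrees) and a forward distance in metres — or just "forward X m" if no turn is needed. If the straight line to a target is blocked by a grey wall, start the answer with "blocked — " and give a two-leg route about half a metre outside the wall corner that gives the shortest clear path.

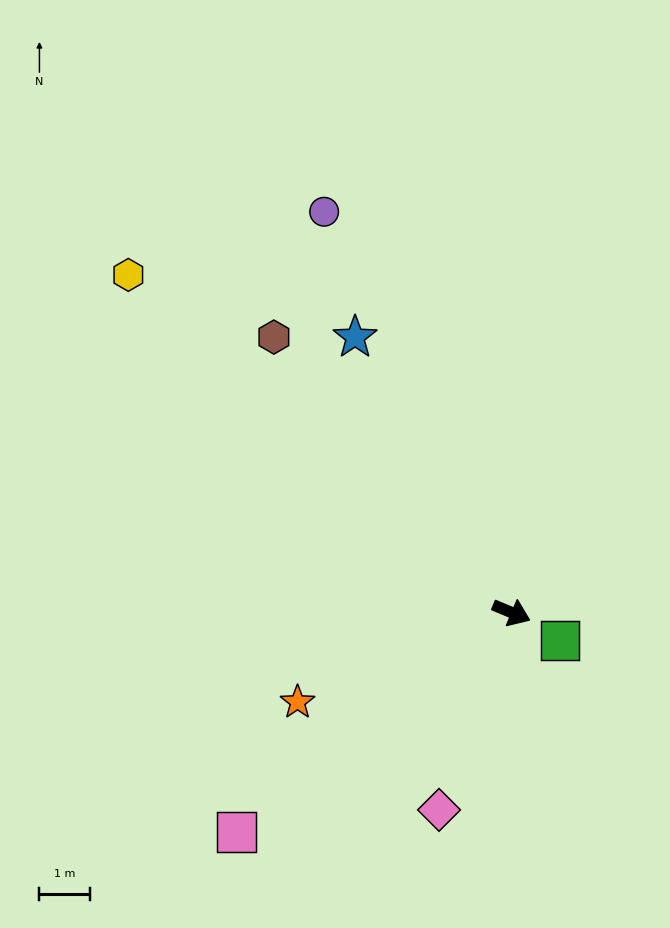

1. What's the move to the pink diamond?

turn right 87°, forward 4.1 m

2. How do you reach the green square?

turn right 7°, forward 1.1 m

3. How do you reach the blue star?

turn left 142°, forward 6.2 m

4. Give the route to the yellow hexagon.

turn left 161°, forward 10.0 m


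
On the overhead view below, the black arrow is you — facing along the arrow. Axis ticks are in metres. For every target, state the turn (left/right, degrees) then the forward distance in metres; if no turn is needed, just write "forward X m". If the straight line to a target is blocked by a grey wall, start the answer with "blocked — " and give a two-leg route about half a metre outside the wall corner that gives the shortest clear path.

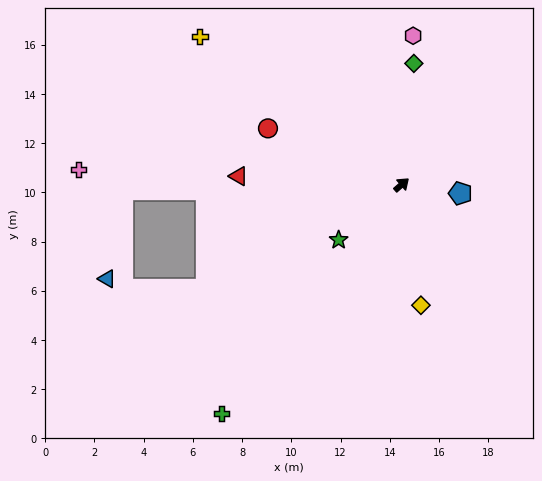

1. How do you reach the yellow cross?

turn left 103°, forward 10.2 m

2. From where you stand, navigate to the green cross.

turn right 169°, forward 11.8 m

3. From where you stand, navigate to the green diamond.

turn left 43°, forward 5.0 m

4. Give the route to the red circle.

turn left 116°, forward 5.9 m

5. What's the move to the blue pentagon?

turn right 49°, forward 2.4 m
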